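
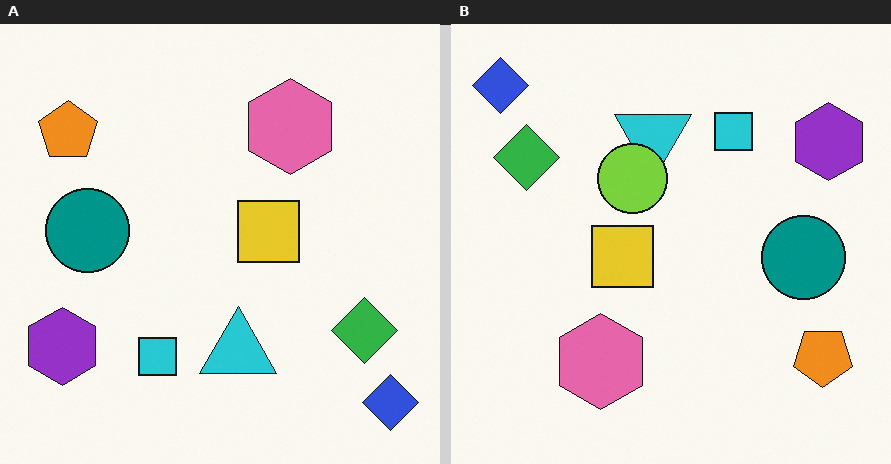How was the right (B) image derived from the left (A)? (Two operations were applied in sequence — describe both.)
The image was rotated 180°, then overlaid with an additional lime circle.

The blue diamond sits in the bottom-right of the left (A) image and the top-left of the right (B) — consistent with a whole-image 180° rotation. A lime circle appears in the right (B) image that is absent from the left (A).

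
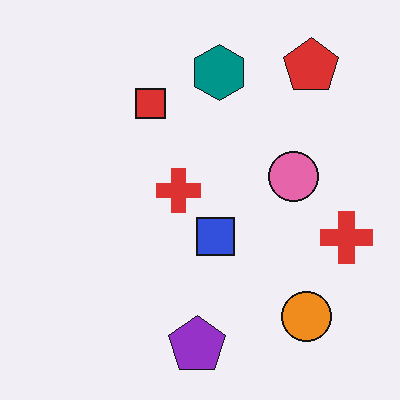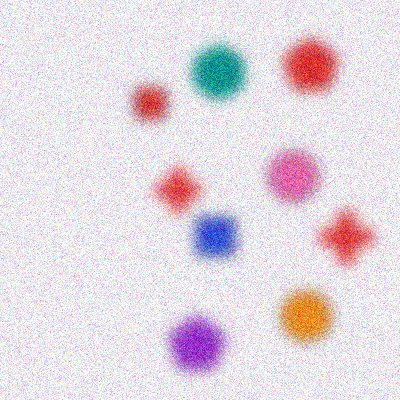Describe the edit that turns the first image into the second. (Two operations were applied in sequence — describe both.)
This is the original image heavily blurred, then degraded with moderate additive noise.

Shape edges and outlines are uniformly softened across the whole image. Random speckle covers the whole image, including the flat background.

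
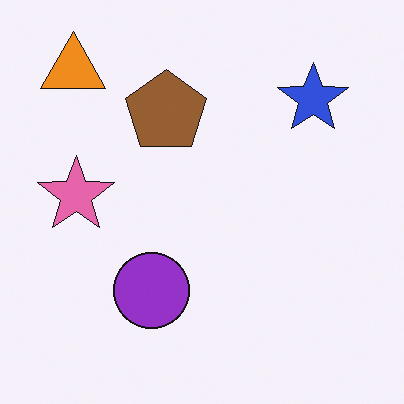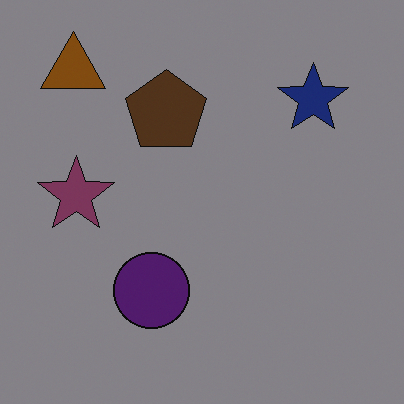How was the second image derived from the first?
The transformation is: noticeably darkened.

Every pixel — background and shapes alike — is uniformly darkened.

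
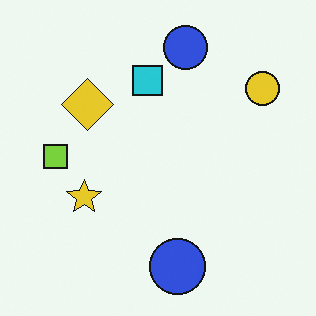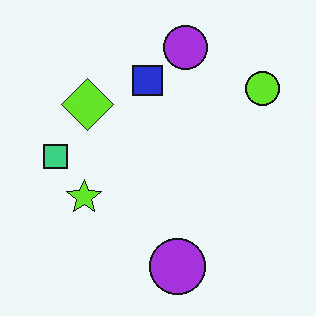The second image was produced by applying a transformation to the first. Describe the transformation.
The transformation is: hue-shifted by a small amount.

Every shape's color has rotated by the same amount around the hue wheel — a uniform hue shift.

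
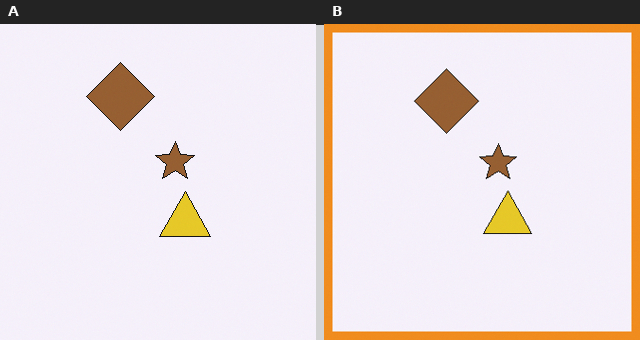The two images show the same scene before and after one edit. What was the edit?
This is the original image framed with a orange border.

A solid orange frame runs around the edge of the right (B) image, with the content slightly shrunk inside it.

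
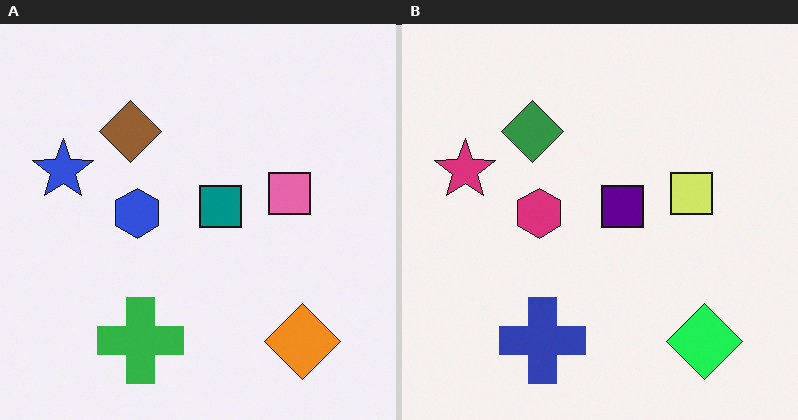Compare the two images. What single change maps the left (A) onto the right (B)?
The right (B) image is the left (A) hue-shifted through roughly a third of the color wheel.

Every shape's color has rotated by the same amount around the hue wheel — a uniform hue shift.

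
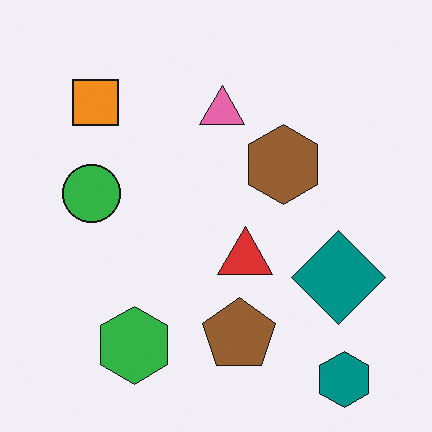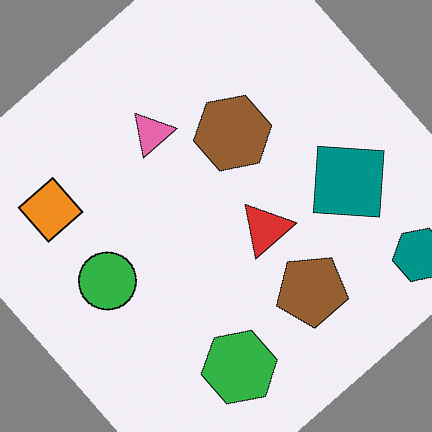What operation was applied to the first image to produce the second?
The transformation is: rotated counter-clockwise by a large amount — several tens of degrees.

Every shape is tilted by the same angle and the image corners show triangular fill wedges — a whole-image rotation by a non-right angle.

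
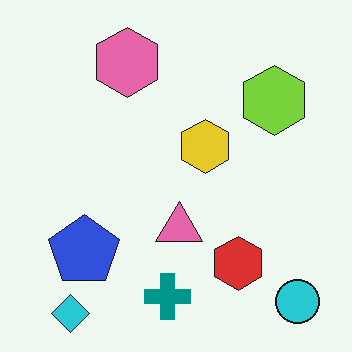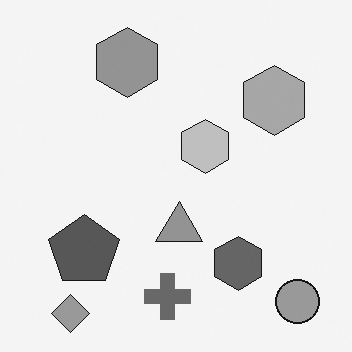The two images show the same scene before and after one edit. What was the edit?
This is the original image converted to grayscale.

All color is removed — every shape is now a shade of grey.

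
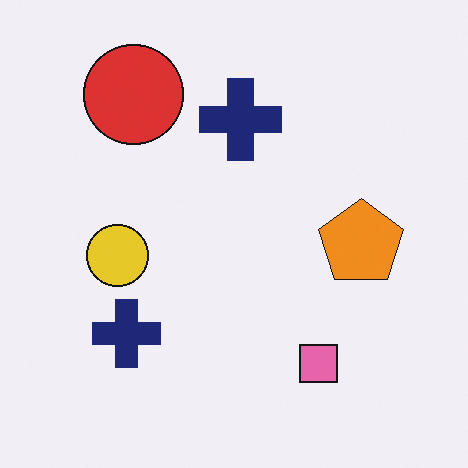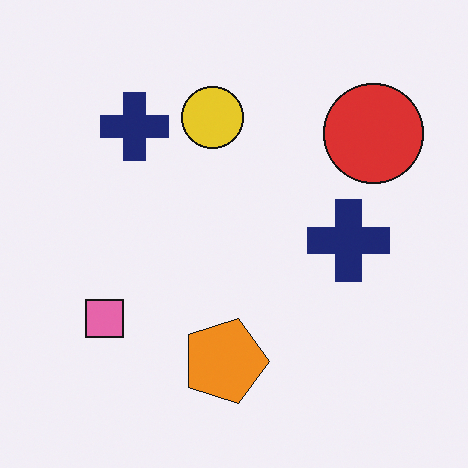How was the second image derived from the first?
The transformation is: rotated 90° clockwise.

The red circle sits in the top-left of the first image and the top-right of the second — consistent with a whole-image 90° clockwise rotation.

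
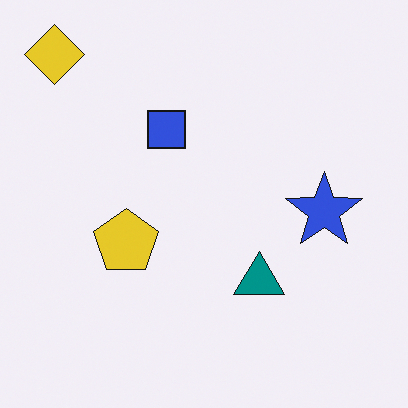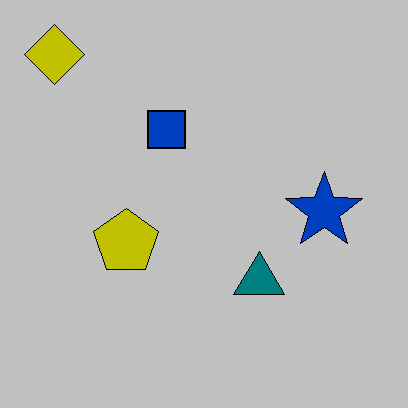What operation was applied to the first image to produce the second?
The image was aggressively posterized.

Each flat color has snapped to a coarser quantized level — most visibly, the near-white background has dropped to a flat grey.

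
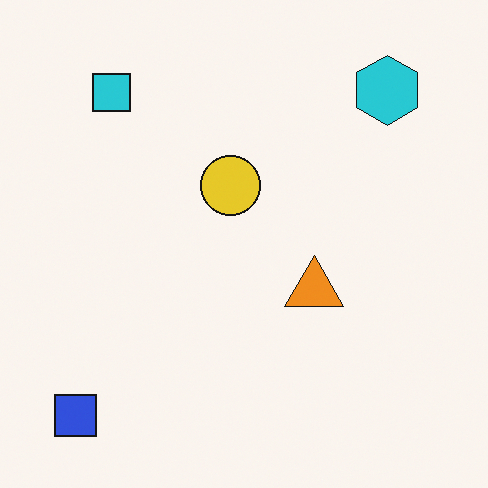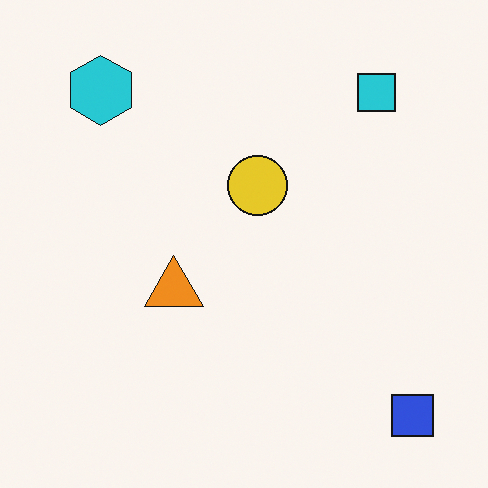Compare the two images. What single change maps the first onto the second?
The second image is the first flipped horizontally (left ↔ right).

The blue square is in the bottom-left of the first image and the bottom-right of the second — shapes on opposite sides of the vertical midline have swapped in a mirror flip.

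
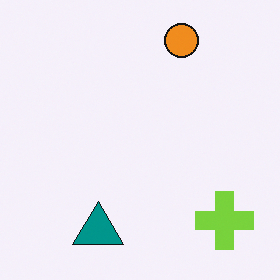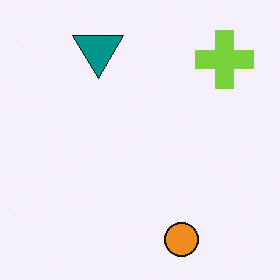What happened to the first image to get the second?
The second image is the first flipped vertically (top ↔ bottom).

The orange circle is in the top of the first image and the bottom of the second — shapes on opposite sides of the horizontal midline have swapped in a mirror flip.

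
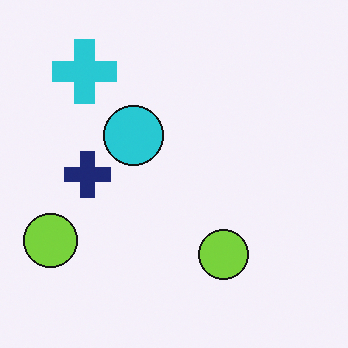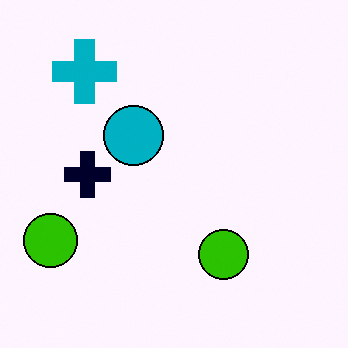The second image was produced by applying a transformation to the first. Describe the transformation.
Given much higher contrast.

Tones are pushed away from mid-grey across the whole image — a global contrast change.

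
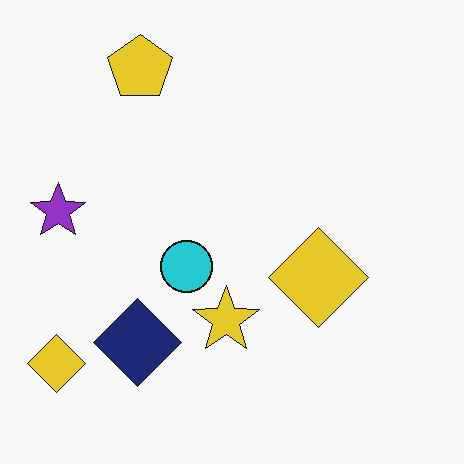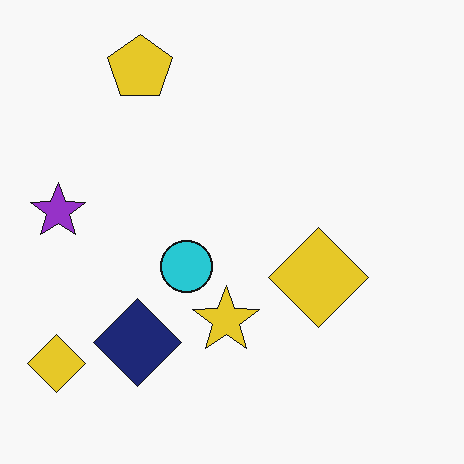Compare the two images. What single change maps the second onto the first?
This is the original image JPEG-compressed with visible artifacts.

Blocky 8×8 compression artifacts appear around shape edges and the flat background shows ringing — characteristic JPEG degradation.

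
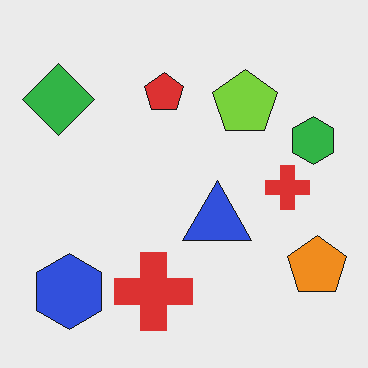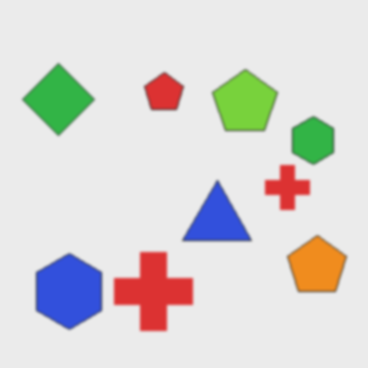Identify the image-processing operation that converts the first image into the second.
The image was slightly softened.

Shape edges and outlines are uniformly softened across the whole image.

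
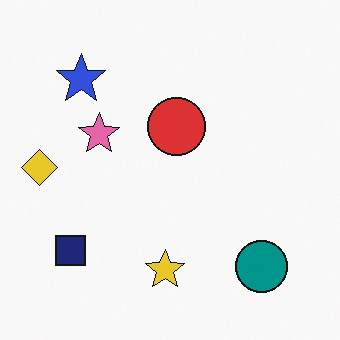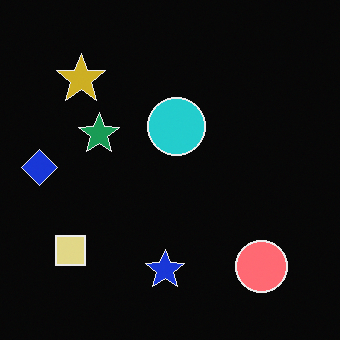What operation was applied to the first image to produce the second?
The image was color-inverted (negative).

The light background has become dark and every shape's color is its complement — a photographic negative.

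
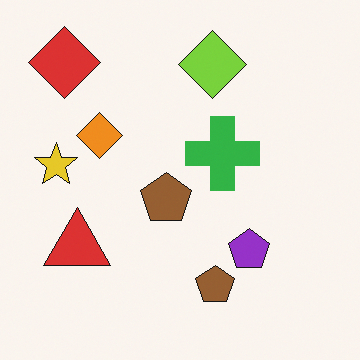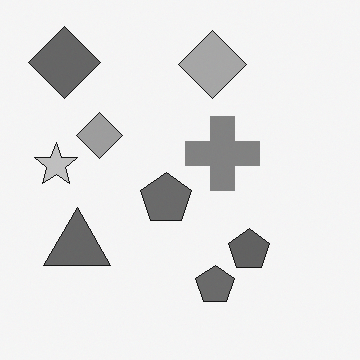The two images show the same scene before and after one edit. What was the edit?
The image was converted to grayscale.

All color is removed — every shape is now a shade of grey.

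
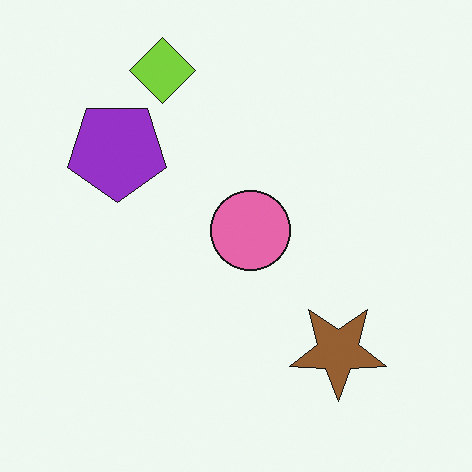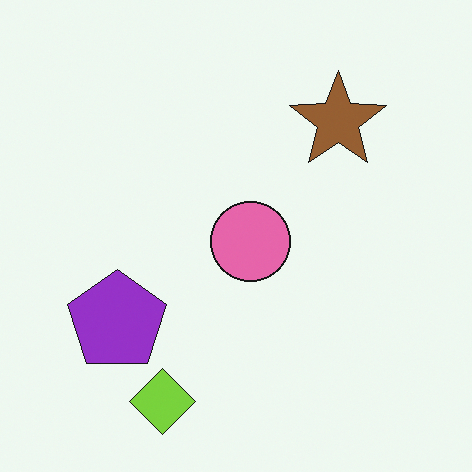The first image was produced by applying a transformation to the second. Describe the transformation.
The image was flipped vertically (top ↔ bottom).

The lime diamond is in the bottom of the second image and the top of the first — shapes on opposite sides of the horizontal midline have swapped in a mirror flip.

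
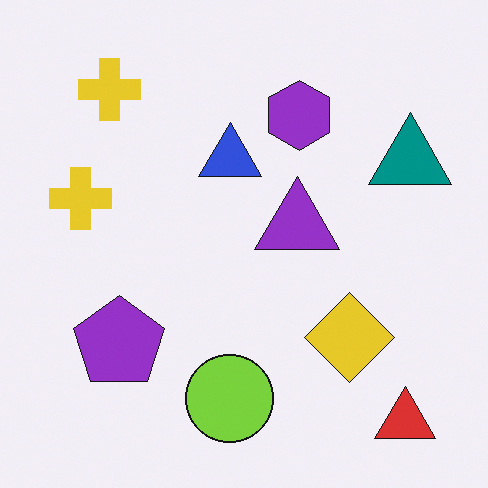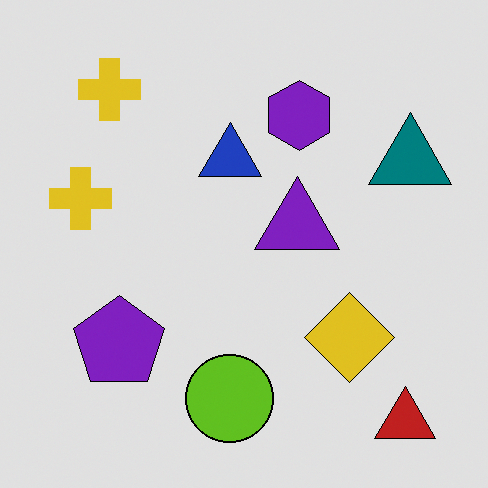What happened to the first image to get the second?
The image was posterized to a reduced palette.

Each flat color has snapped to a coarser quantized level — most visibly, the near-white background has dropped to a flat grey.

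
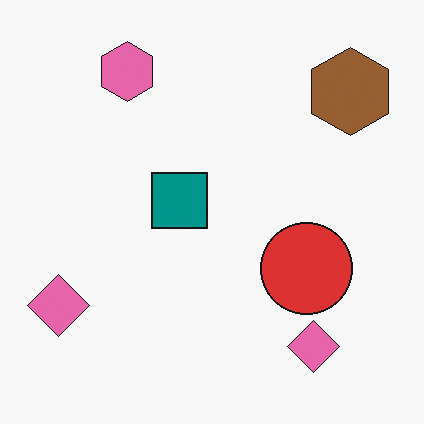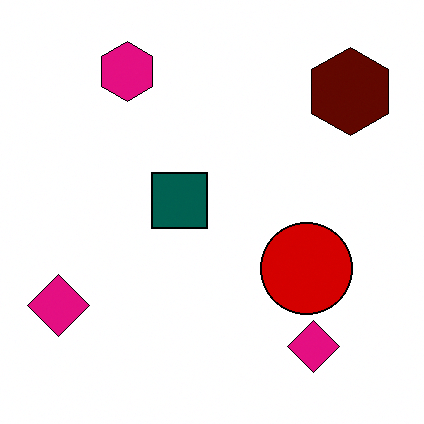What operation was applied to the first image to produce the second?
This is the original image boosted in contrast.

Tones are pushed away from mid-grey across the whole image — a global contrast change.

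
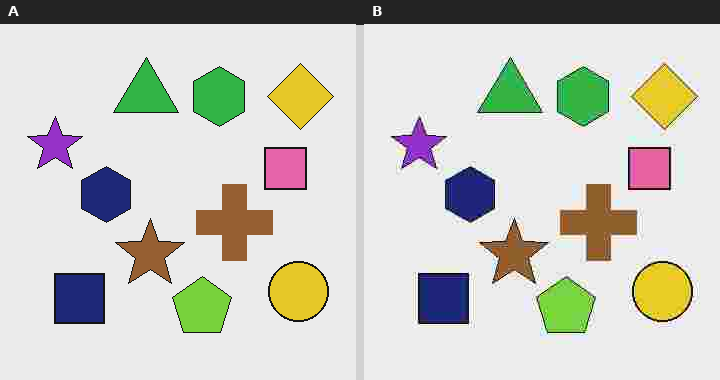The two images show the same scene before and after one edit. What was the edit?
The image was degraded with heavy JPEG compression.

Blocky 8×8 compression artifacts appear around shape edges and the flat background shows ringing — characteristic JPEG degradation.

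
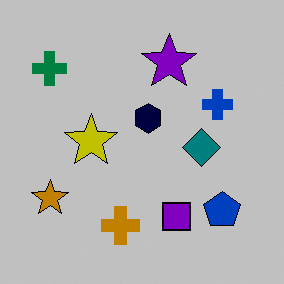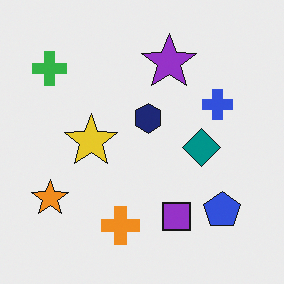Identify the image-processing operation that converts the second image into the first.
The transformation is: aggressively posterized.

Each flat color has snapped to a coarser quantized level — most visibly, the near-white background has dropped to a flat grey.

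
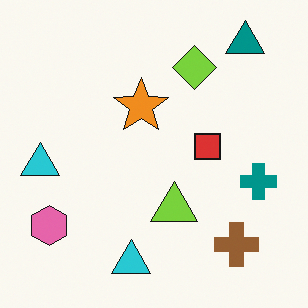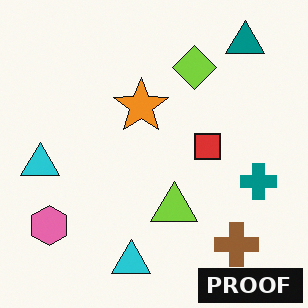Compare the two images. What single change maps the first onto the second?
The image was watermarked with the text "PROOF" in the lower-right corner.

A dark label reading "PROOF" appears in the lower-right corner.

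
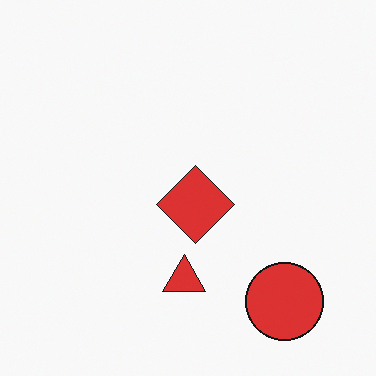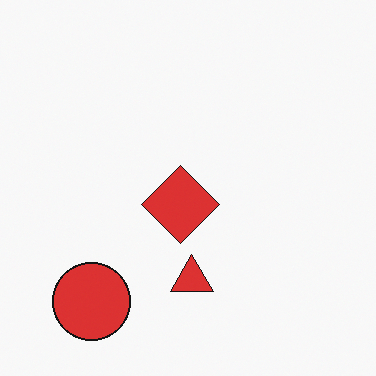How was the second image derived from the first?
The image was flipped horizontally (left ↔ right).

The red circle is in the bottom-right of the first image and the bottom-left of the second — shapes on opposite sides of the vertical midline have swapped in a mirror flip.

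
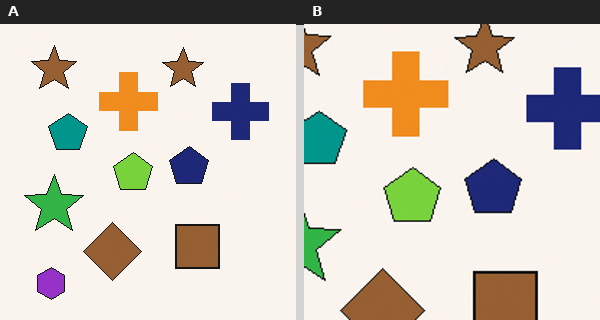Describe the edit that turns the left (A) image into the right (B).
It was cropped to a modestly smaller region and rescaled.

The visible shapes are larger and the field of view is narrower; shapes near the original edges may be partly or wholly outside the frame — a crop-and-rescale.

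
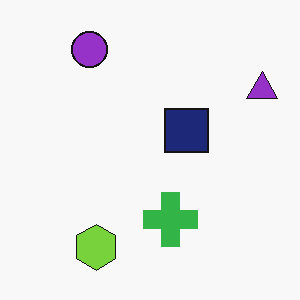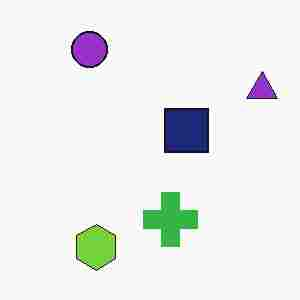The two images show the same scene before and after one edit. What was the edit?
It was heavily JPEG-compressed with obvious blocking artifacts.

Blocky 8×8 compression artifacts appear around shape edges and the flat background shows ringing — characteristic JPEG degradation.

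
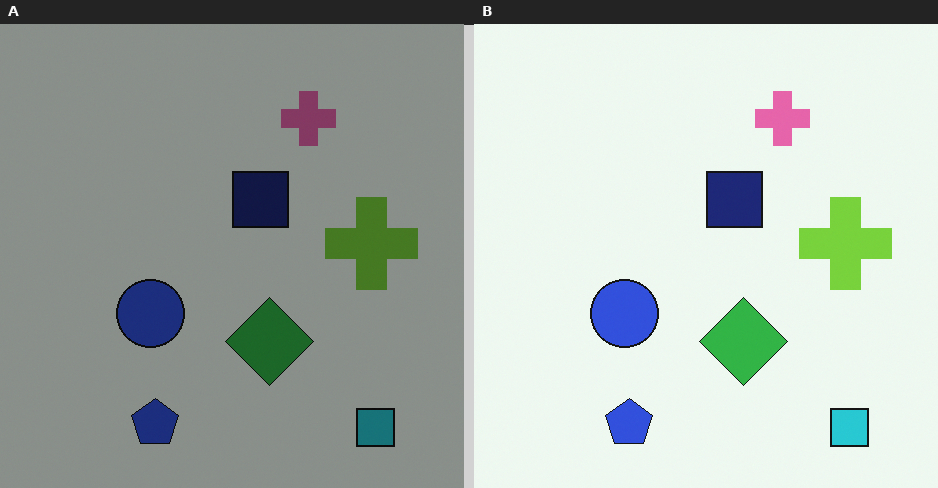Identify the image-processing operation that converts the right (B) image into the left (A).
This is the original image noticeably darkened.

Every pixel — background and shapes alike — is uniformly darkened.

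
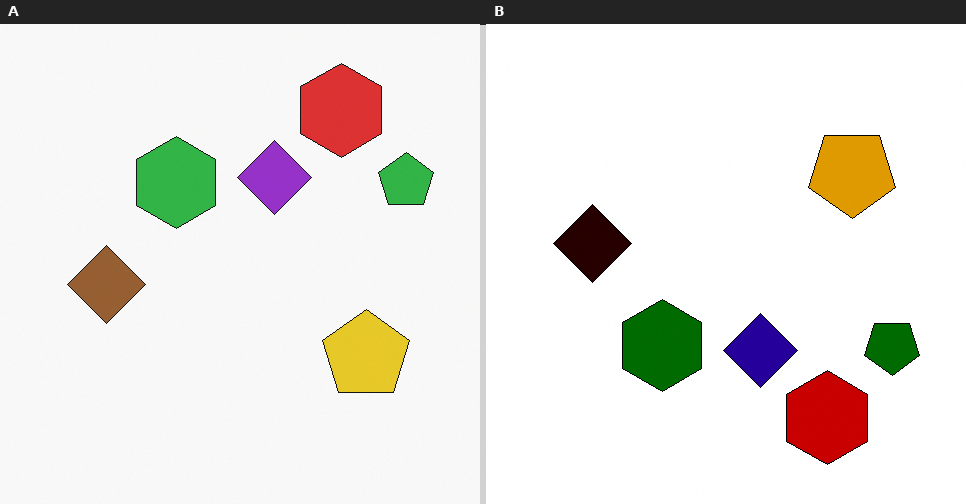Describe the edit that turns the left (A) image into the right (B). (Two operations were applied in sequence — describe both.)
It was given much higher contrast, then flipped vertically (top ↔ bottom).

Tones are pushed away from mid-grey across the whole image — a global contrast change. The red hexagon is in the top-right of the left (A) image and the bottom-right of the right (B) — shapes on opposite sides of the horizontal midline have swapped in a mirror flip.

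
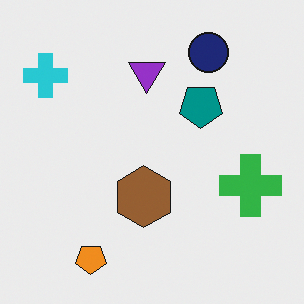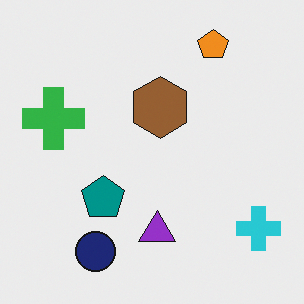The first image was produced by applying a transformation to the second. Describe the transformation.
The first image is the second rotated 180°.

The cyan cross sits in the bottom-right of the second image and the top-left of the first — consistent with a whole-image 180° rotation.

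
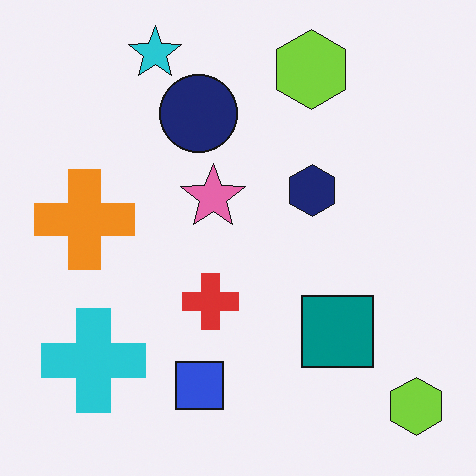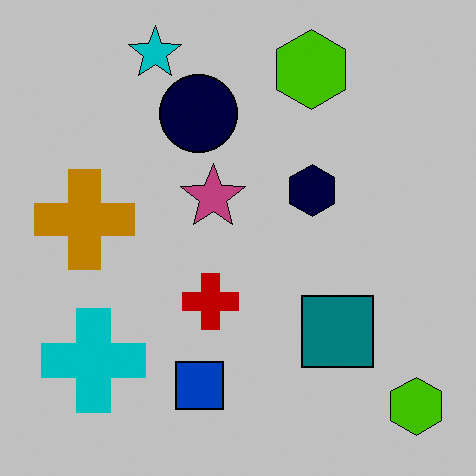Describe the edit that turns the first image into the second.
This is the original image aggressively posterized.

Each flat color has snapped to a coarser quantized level — most visibly, the near-white background has dropped to a flat grey.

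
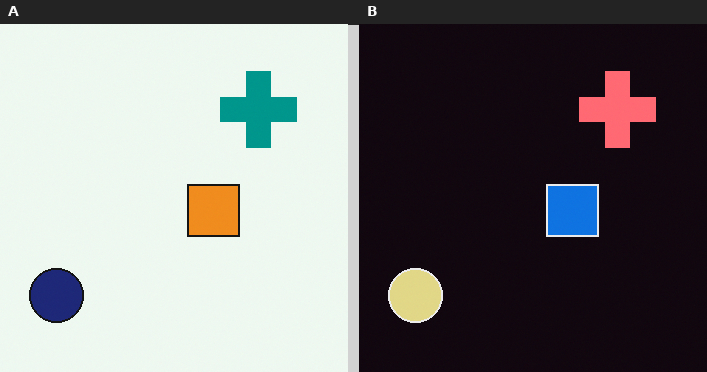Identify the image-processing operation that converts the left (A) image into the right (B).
Color-inverted (negative).

The light background has become dark and every shape's color is its complement — a photographic negative.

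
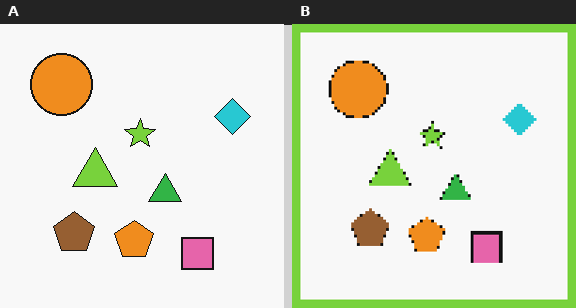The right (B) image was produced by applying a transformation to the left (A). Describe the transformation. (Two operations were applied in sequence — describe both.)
The transformation is: mildly pixelated, then framed with a lime border.

Shapes are reduced to large square blocks; fine edges and outlines are lost — a downscale-then-upscale (mosaic) effect. A solid lime frame runs around the edge of the right (B) image, with the content slightly shrunk inside it.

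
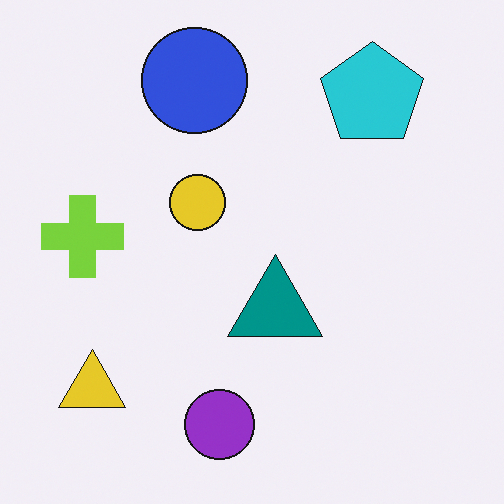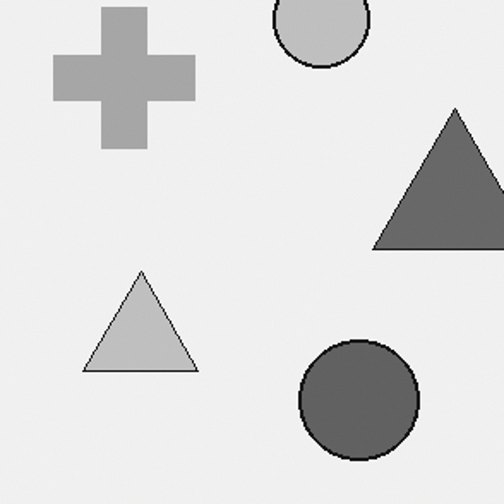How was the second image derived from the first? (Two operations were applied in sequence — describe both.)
This is the original image cropped tightly and scaled back up, then converted to grayscale.

The visible shapes are larger and the field of view is narrower; shapes near the original edges may be partly or wholly outside the frame — a crop-and-rescale. All color is removed — every shape is now a shade of grey.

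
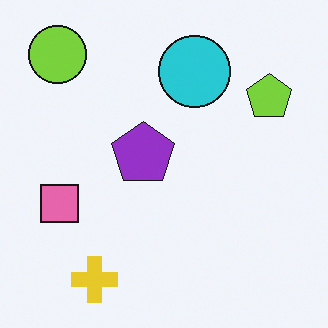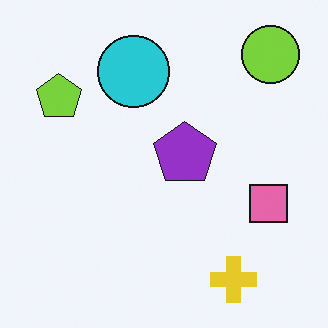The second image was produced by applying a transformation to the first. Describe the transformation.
It was flipped horizontally (left ↔ right).

The lime circle is in the top-left of the first image and the top-right of the second — shapes on opposite sides of the vertical midline have swapped in a mirror flip.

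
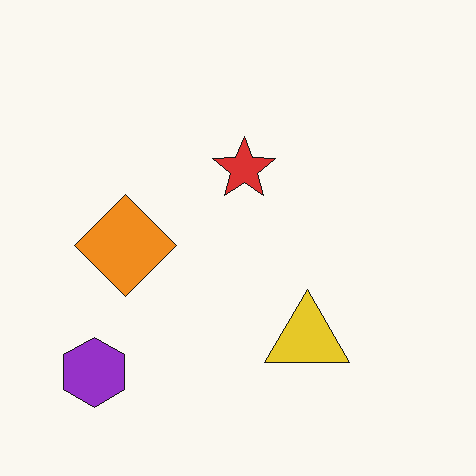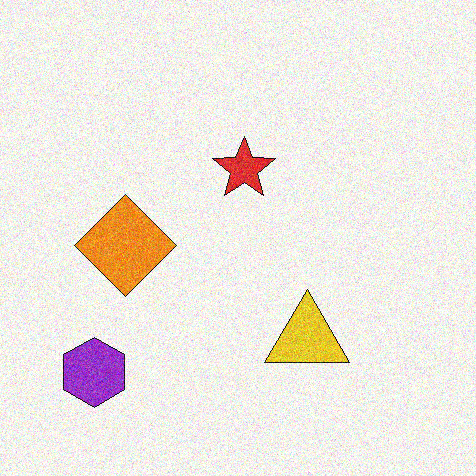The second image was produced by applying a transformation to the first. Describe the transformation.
This is the original image degraded with visible gaussian noise.

Random speckle covers the whole image, including the flat background.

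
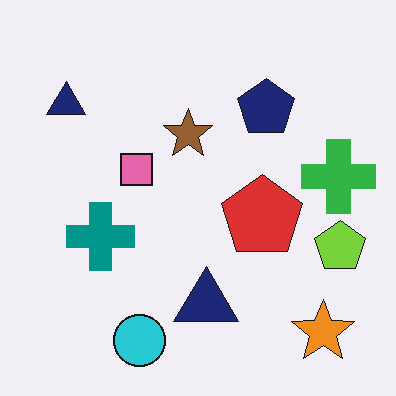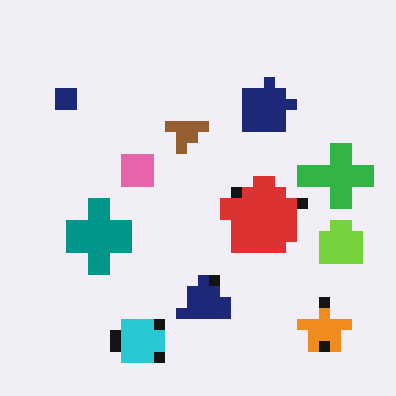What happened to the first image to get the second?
The image was heavily pixelated into large blocks.

Shapes are reduced to large square blocks; fine edges and outlines are lost — a downscale-then-upscale (mosaic) effect.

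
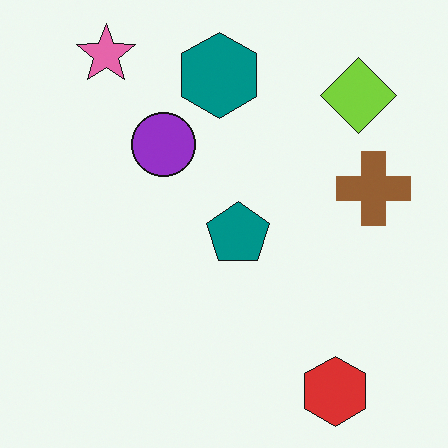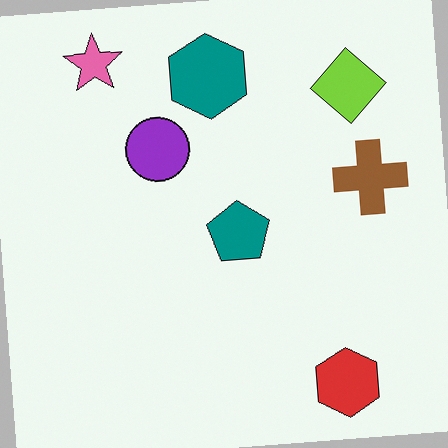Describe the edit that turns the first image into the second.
This is the original image rotated counter-clockwise by a slight angle.

Every shape is tilted by the same angle and the image corners show triangular fill wedges — a whole-image rotation by a non-right angle.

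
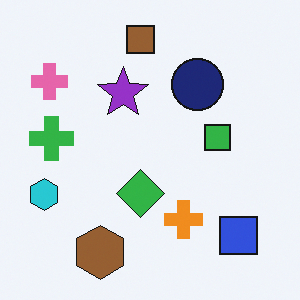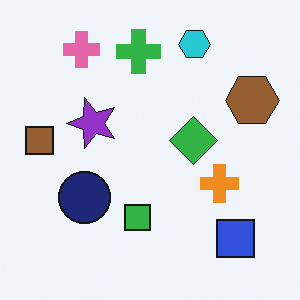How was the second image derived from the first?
The second image is the first transposed (reflected across the top-left ↔ bottom-right diagonal).

Shapes have swapped their row and column positions — what was in the top-right is now in the bottom-left — a diagonal reflection.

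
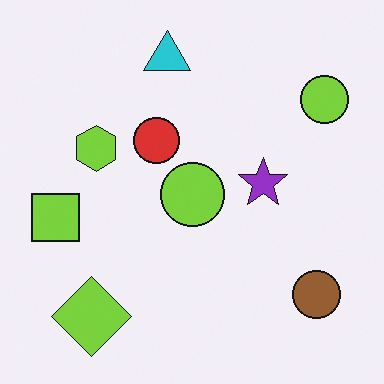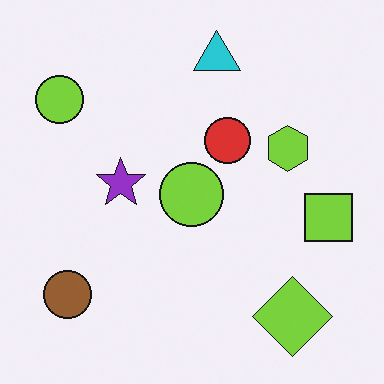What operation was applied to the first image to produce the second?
The second image is the first flipped horizontally (left ↔ right).

The lime square is in the left of the first image and the right of the second — shapes on opposite sides of the vertical midline have swapped in a mirror flip.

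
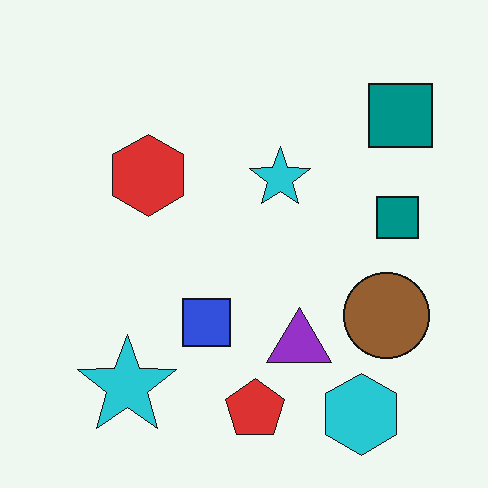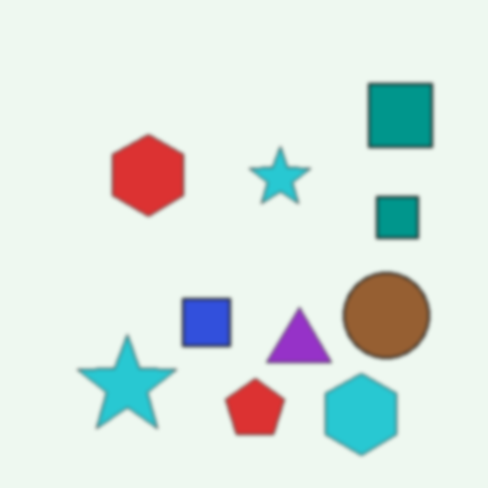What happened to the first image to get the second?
Slightly softened.

Shape edges and outlines are uniformly softened across the whole image.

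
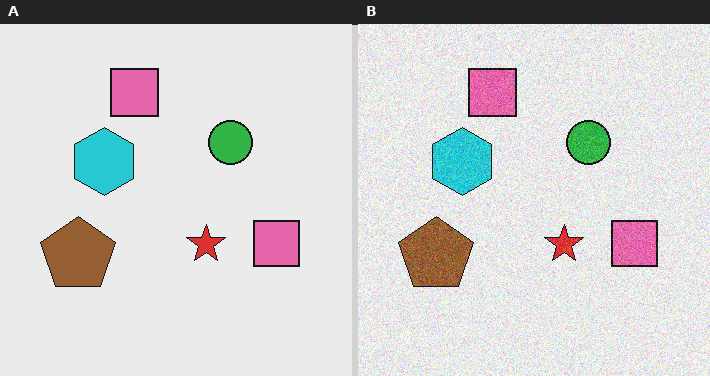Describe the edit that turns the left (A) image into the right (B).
It was degraded with visible gaussian noise.

Random speckle covers the whole image, including the flat background.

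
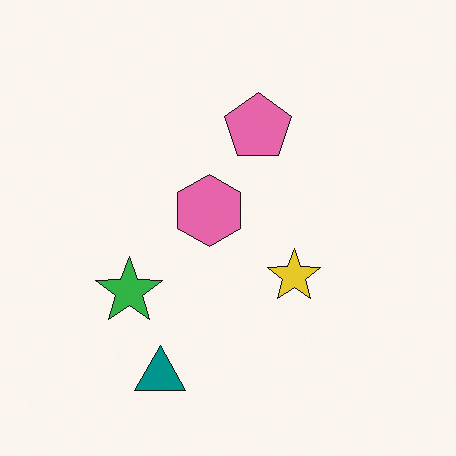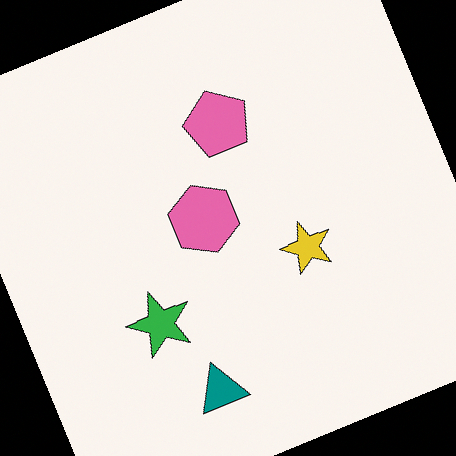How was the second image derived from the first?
This is the original image rotated counter-clockwise by a moderate amount.

Every shape is tilted by the same angle and the image corners show triangular fill wedges — a whole-image rotation by a non-right angle.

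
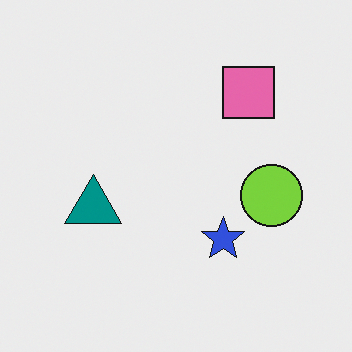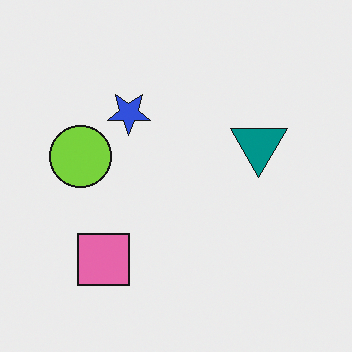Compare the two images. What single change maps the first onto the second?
The transformation is: rotated 180°.

The pink square sits in the top-right of the first image and the bottom-left of the second — consistent with a whole-image 180° rotation.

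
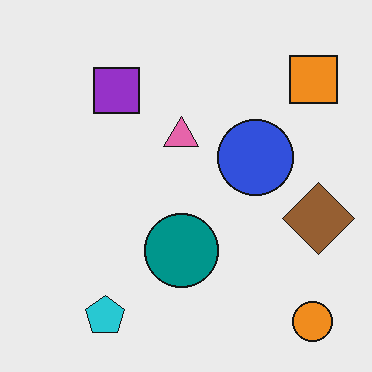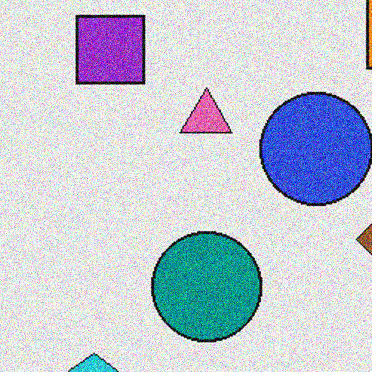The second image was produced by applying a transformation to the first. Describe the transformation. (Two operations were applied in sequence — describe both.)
Cropped to a modestly smaller region and rescaled, then degraded with heavy additive noise.

The visible shapes are larger and the field of view is narrower; shapes near the original edges may be partly or wholly outside the frame — a crop-and-rescale. Random speckle covers the whole image, including the flat background.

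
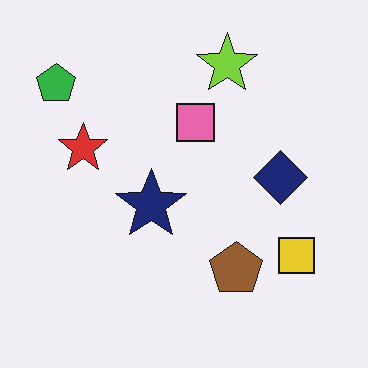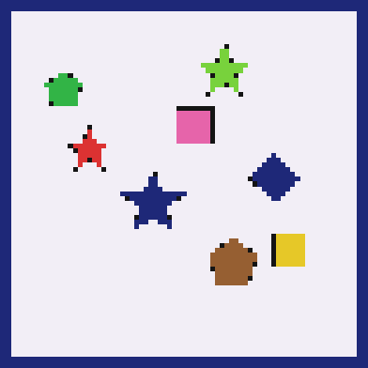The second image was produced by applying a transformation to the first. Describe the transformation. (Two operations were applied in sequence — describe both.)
Mildly pixelated, then framed with a navy border.

Shapes are reduced to large square blocks; fine edges and outlines are lost — a downscale-then-upscale (mosaic) effect. A solid navy frame runs around the edge of the second image, with the content slightly shrunk inside it.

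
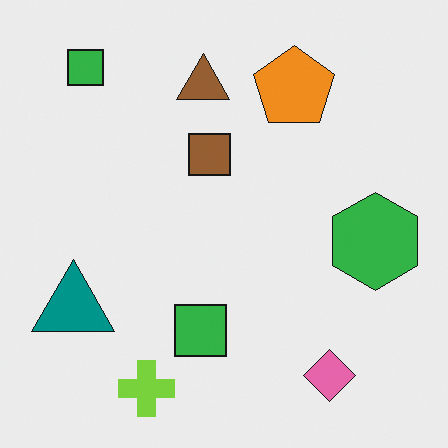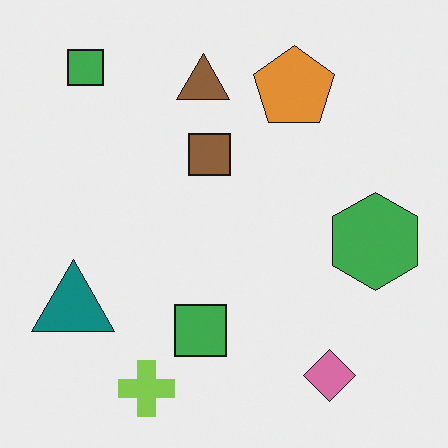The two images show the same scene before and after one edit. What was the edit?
This is the original image slightly desaturated.

All colors are more muted and greyish — a global saturation change.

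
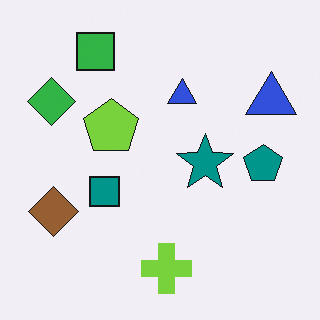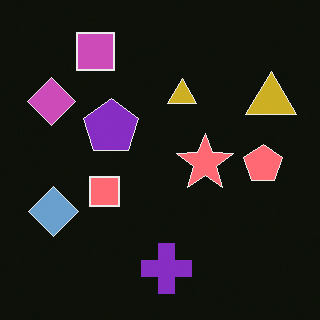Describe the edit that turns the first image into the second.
Color-inverted (negative).

The light background has become dark and every shape's color is its complement — a photographic negative.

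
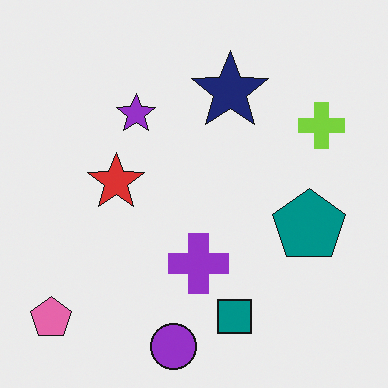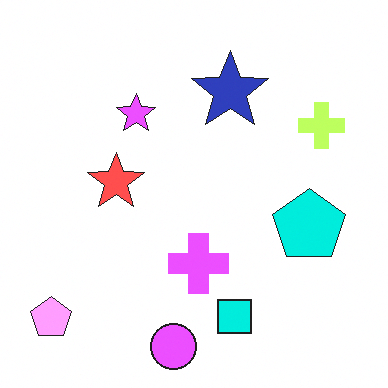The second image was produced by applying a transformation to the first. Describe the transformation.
The image was noticeably brightened.

Every pixel — background and shapes alike — is uniformly brightened.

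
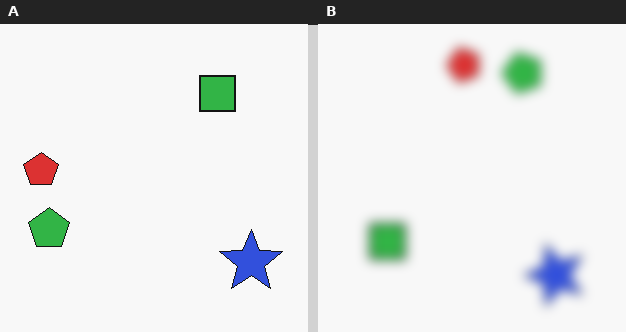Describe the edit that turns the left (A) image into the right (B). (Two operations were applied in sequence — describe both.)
The transformation is: strongly gaussian-blurred, then transposed (reflected across the top-left ↔ bottom-right diagonal).

Shape edges and outlines are uniformly softened across the whole image. Shapes have swapped their row and column positions — what was in the top-right is now in the bottom-left — a diagonal reflection.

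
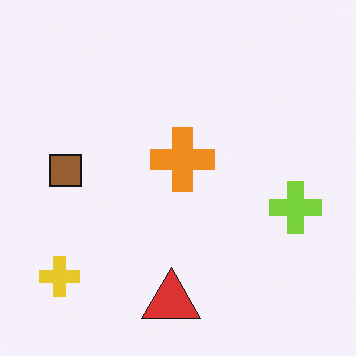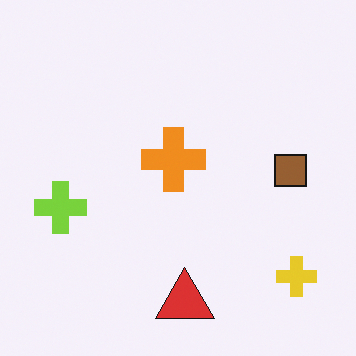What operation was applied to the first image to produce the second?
It was flipped horizontally (left ↔ right).

The yellow cross is in the bottom-left of the first image and the bottom-right of the second — shapes on opposite sides of the vertical midline have swapped in a mirror flip.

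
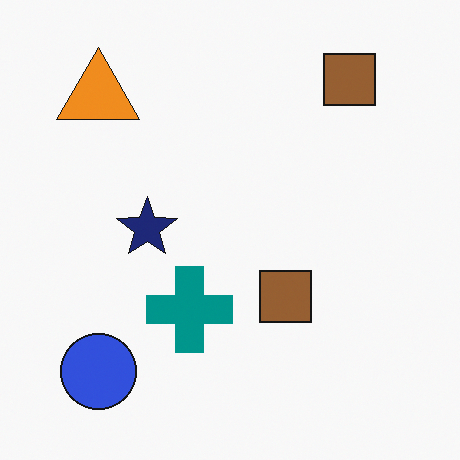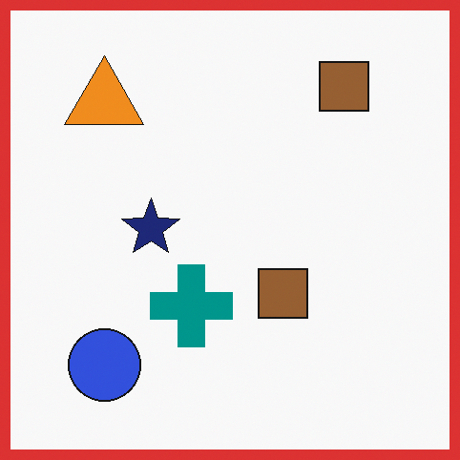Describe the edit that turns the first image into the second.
The transformation is: framed with a red border.

A solid red frame runs around the edge of the second image, with the content slightly shrunk inside it.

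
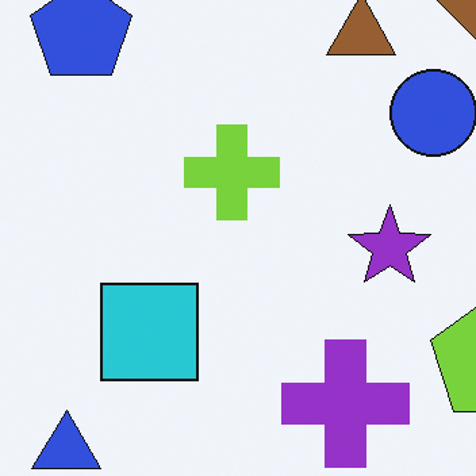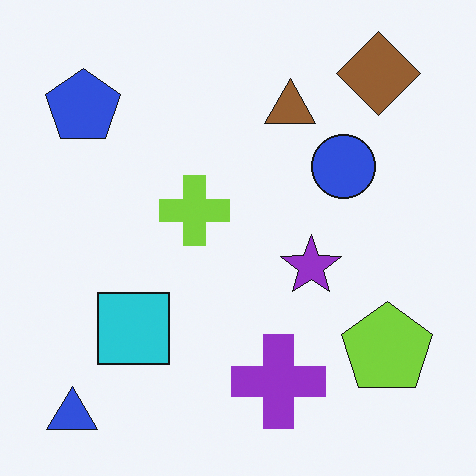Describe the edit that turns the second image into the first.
This is the original image cropped to a modestly smaller region and rescaled.

The visible shapes are larger and the field of view is narrower; shapes near the original edges may be partly or wholly outside the frame — a crop-and-rescale.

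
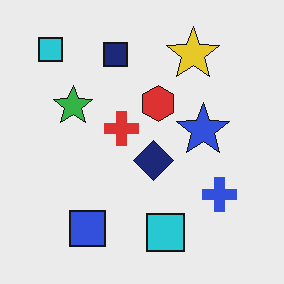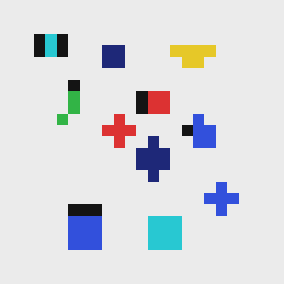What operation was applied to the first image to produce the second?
It was heavily pixelated into large blocks.

Shapes are reduced to large square blocks; fine edges and outlines are lost — a downscale-then-upscale (mosaic) effect.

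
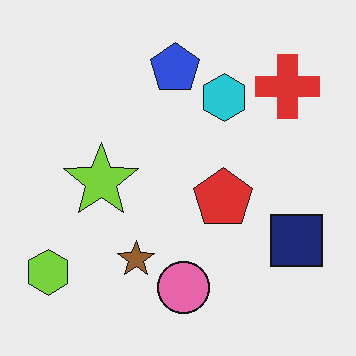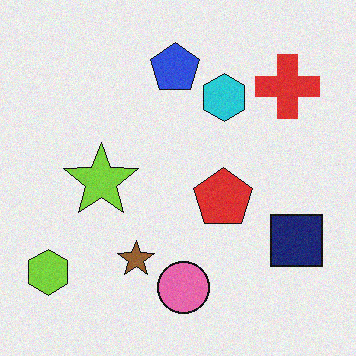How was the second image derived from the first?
It was degraded with light additive noise.

Random speckle covers the whole image, including the flat background.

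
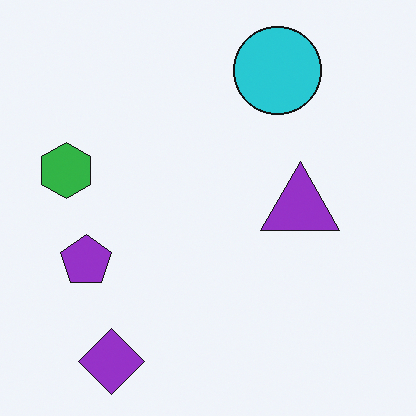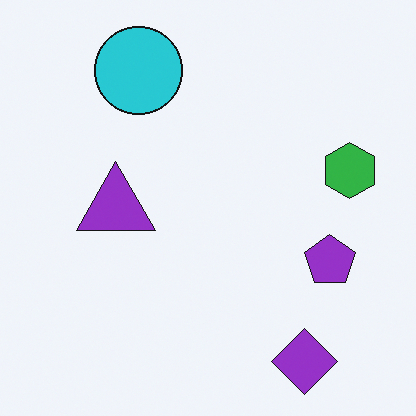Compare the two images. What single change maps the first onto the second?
Flipped horizontally (left ↔ right).

The green hexagon is in the left of the first image and the right of the second — shapes on opposite sides of the vertical midline have swapped in a mirror flip.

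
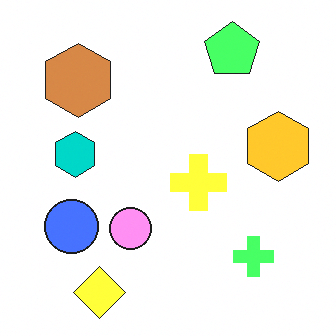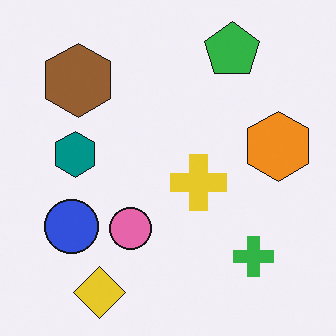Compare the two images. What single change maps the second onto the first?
It was brightened a lot.

Every pixel — background and shapes alike — is uniformly brightened.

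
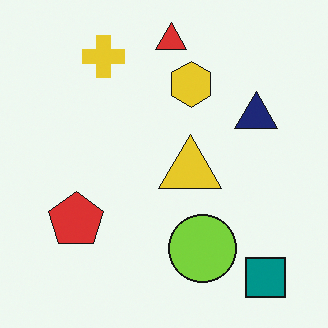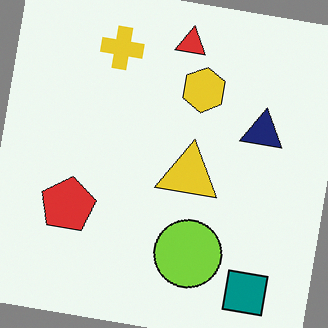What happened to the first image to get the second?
The second image is the first rotated clockwise by a few degrees.

Every shape is tilted by the same angle and the image corners show triangular fill wedges — a whole-image rotation by a non-right angle.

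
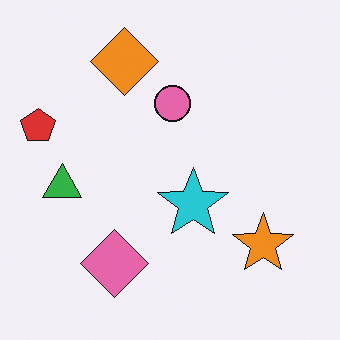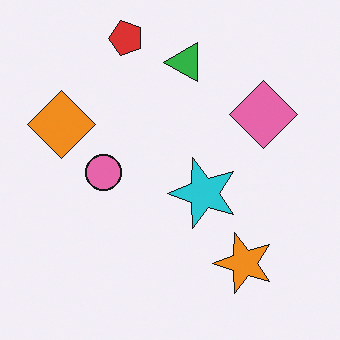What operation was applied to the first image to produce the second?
The image was transposed (reflected across the top-left ↔ bottom-right diagonal).

Shapes have swapped their row and column positions — what was in the top-right is now in the bottom-left — a diagonal reflection.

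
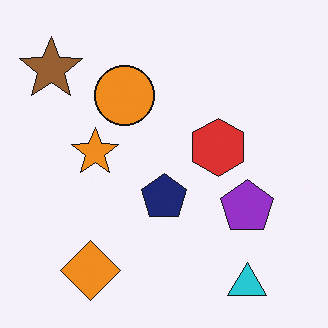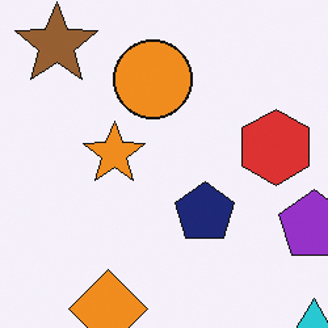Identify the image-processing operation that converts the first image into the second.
The transformation is: cropped to a modestly smaller region and rescaled.

The visible shapes are larger and the field of view is narrower; shapes near the original edges may be partly or wholly outside the frame — a crop-and-rescale.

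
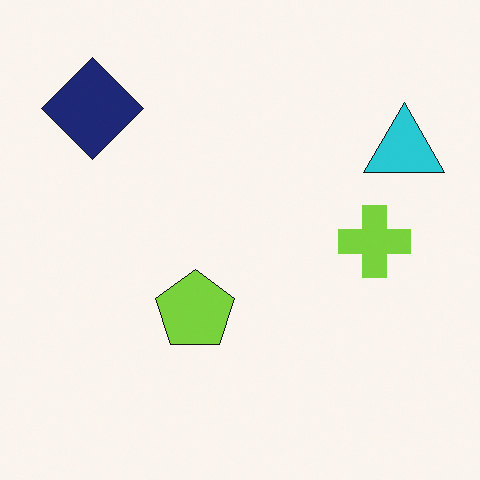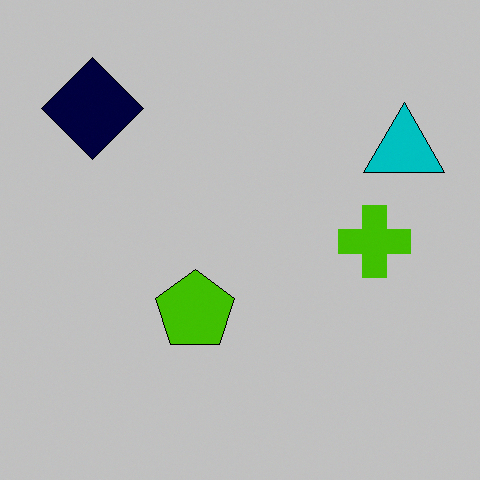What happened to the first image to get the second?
The transformation is: heavily posterized to just a handful of flat colors.

Each flat color has snapped to a coarser quantized level — most visibly, the near-white background has dropped to a flat grey.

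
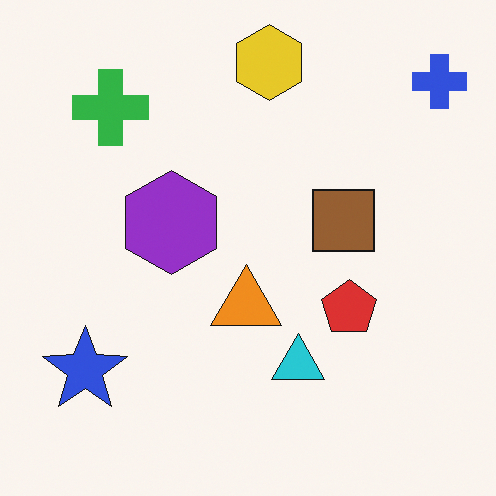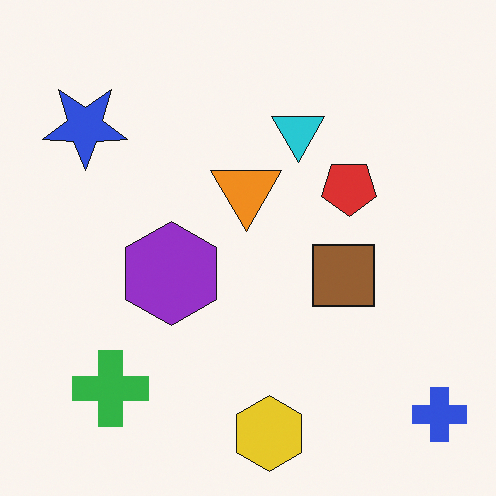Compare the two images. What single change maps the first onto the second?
The transformation is: flipped vertically (top ↔ bottom).

The yellow hexagon is in the top of the first image and the bottom of the second — shapes on opposite sides of the horizontal midline have swapped in a mirror flip.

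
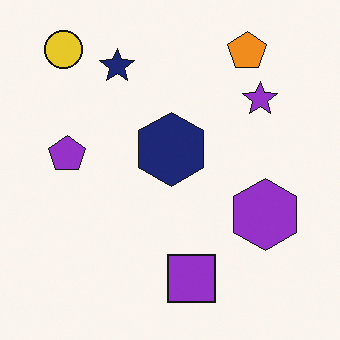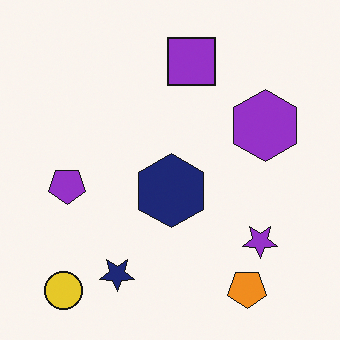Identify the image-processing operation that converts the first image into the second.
The second image is the first flipped vertically (top ↔ bottom).

The yellow circle is in the top-left of the first image and the bottom-left of the second — shapes on opposite sides of the horizontal midline have swapped in a mirror flip.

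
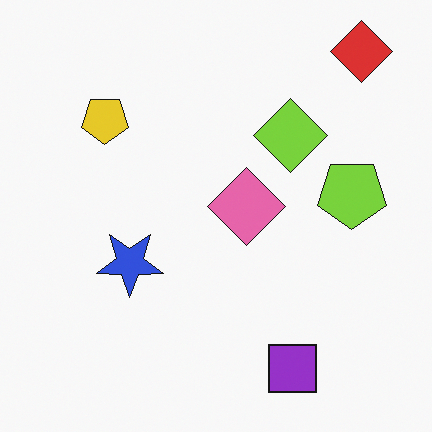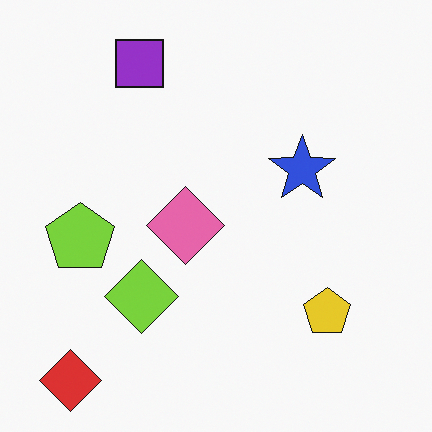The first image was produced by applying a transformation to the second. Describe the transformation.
Rotated 180°.

The red diamond sits in the bottom-left of the second image and the top-right of the first — consistent with a whole-image 180° rotation.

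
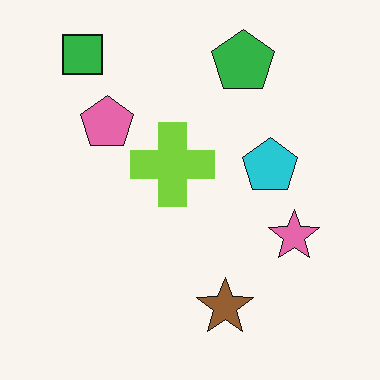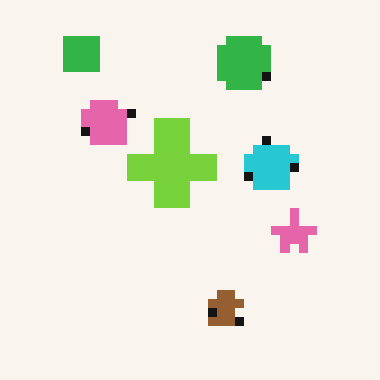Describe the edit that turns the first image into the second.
The second image is the first heavily pixelated into large blocks.

Shapes are reduced to large square blocks; fine edges and outlines are lost — a downscale-then-upscale (mosaic) effect.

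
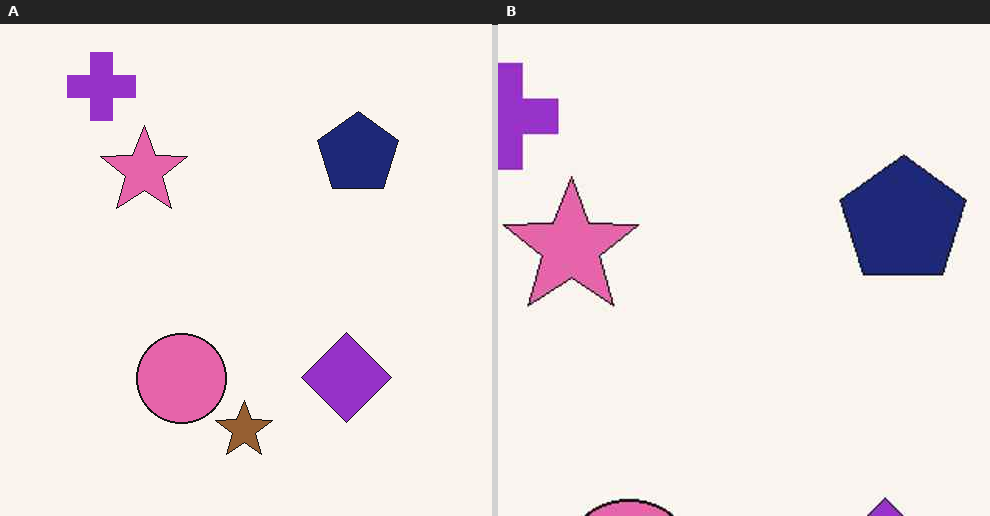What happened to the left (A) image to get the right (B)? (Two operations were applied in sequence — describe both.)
Cropped to a modestly smaller region and rescaled, then given moderate JPEG compression.

The visible shapes are larger and the field of view is narrower; shapes near the original edges may be partly or wholly outside the frame — a crop-and-rescale. Blocky 8×8 compression artifacts appear around shape edges and the flat background shows ringing — characteristic JPEG degradation.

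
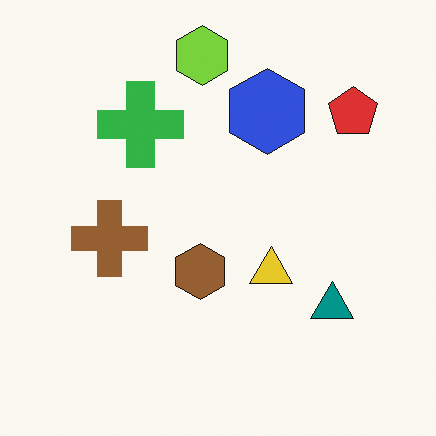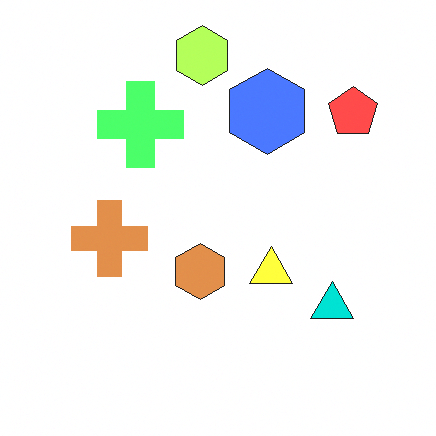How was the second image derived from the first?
The transformation is: brightened a lot.

Every pixel — background and shapes alike — is uniformly brightened.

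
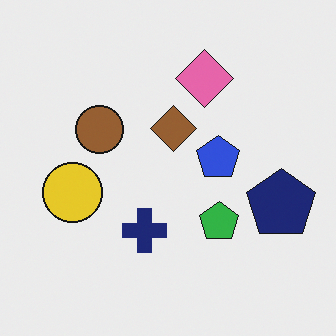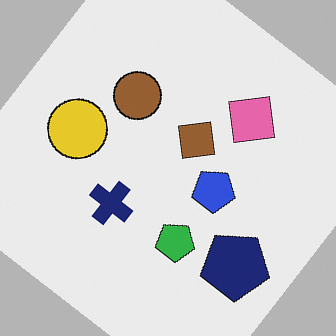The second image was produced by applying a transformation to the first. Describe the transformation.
The transformation is: rotated clockwise by a large amount — several tens of degrees.

Every shape is tilted by the same angle and the image corners show triangular fill wedges — a whole-image rotation by a non-right angle.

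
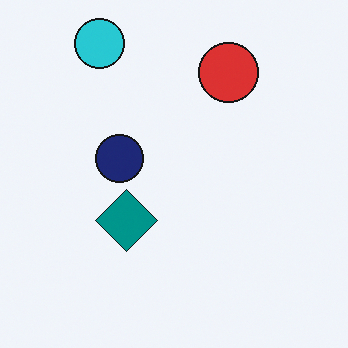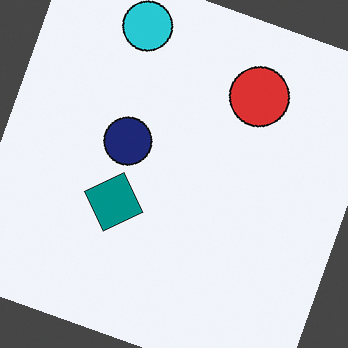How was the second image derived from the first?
Rotated clockwise by a moderate amount.

Every shape is tilted by the same angle and the image corners show triangular fill wedges — a whole-image rotation by a non-right angle.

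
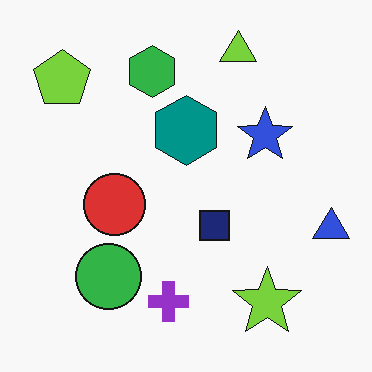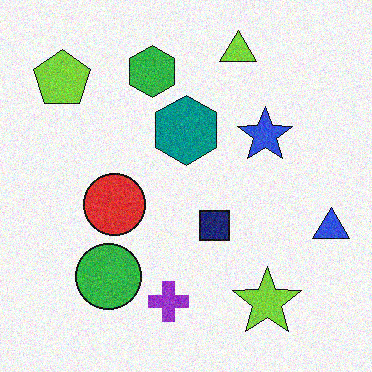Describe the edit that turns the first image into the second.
This is the original image degraded with visible gaussian noise.

Random speckle covers the whole image, including the flat background.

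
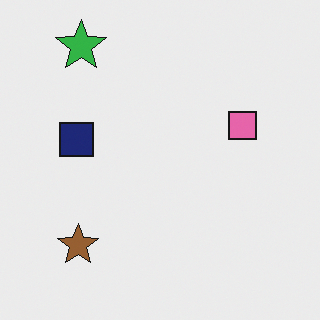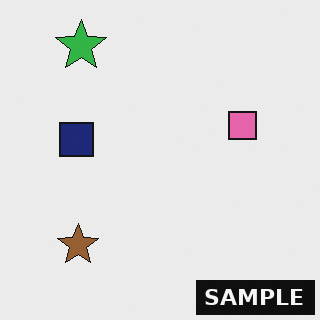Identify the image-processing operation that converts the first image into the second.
This is the original image watermarked with the text "SAMPLE" in the lower-right corner.

A dark label reading "SAMPLE" appears in the lower-right corner.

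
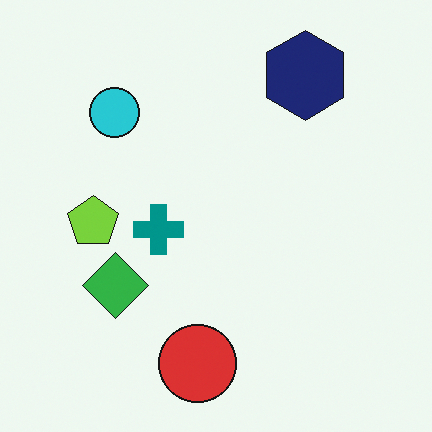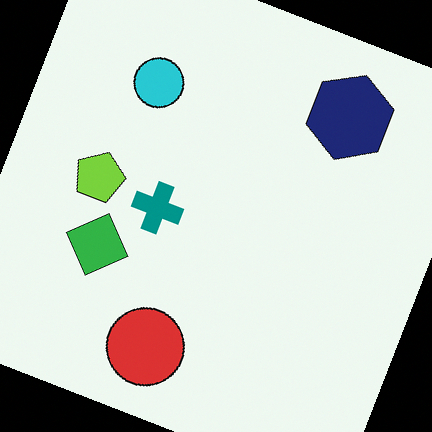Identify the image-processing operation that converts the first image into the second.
This is the original image rotated clockwise by a moderate amount.

Every shape is tilted by the same angle and the image corners show triangular fill wedges — a whole-image rotation by a non-right angle.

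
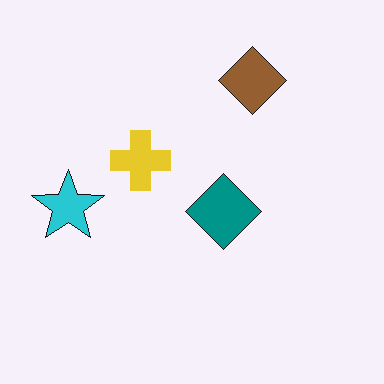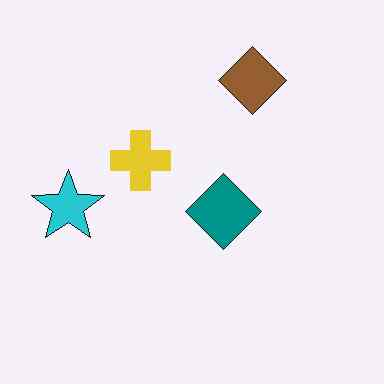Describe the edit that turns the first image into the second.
The second image is the first JPEG-compressed with visible artifacts.

Blocky 8×8 compression artifacts appear around shape edges and the flat background shows ringing — characteristic JPEG degradation.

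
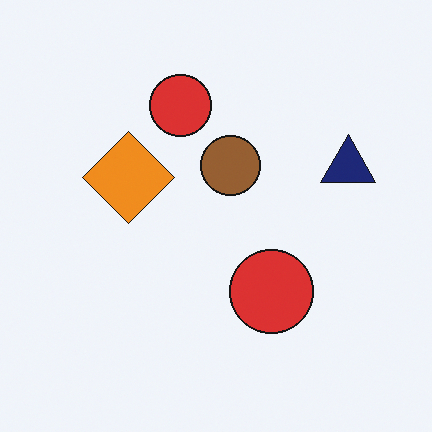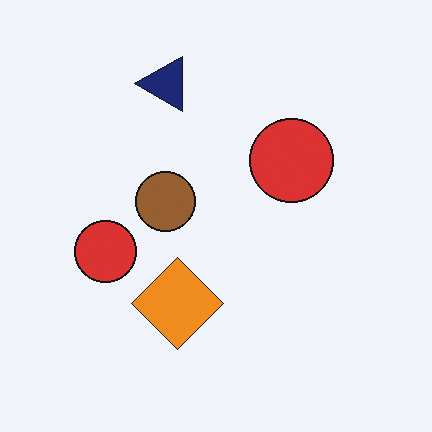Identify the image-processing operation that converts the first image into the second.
This is the original image rotated 90° counter-clockwise.

The navy triangle sits in the right of the first image and the top of the second — consistent with a whole-image 90° counter-clockwise rotation.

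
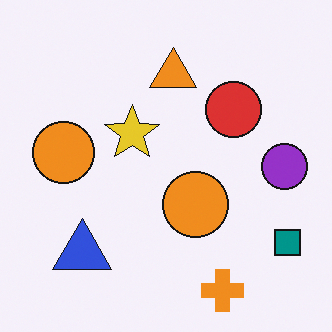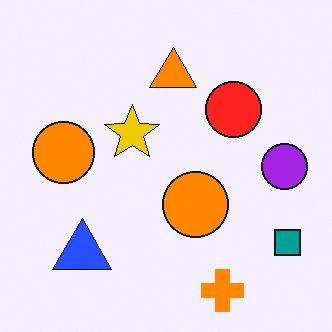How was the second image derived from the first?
Slightly oversaturated.

All colors are more vivid — a global saturation change.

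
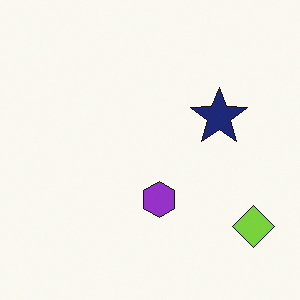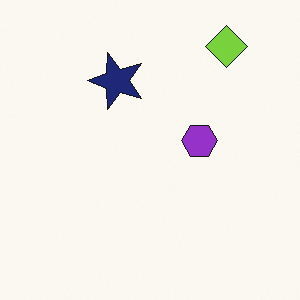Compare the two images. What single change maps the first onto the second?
This is the original image rotated 90° counter-clockwise.

The lime diamond sits in the bottom-right of the first image and the top-right of the second — consistent with a whole-image 90° counter-clockwise rotation.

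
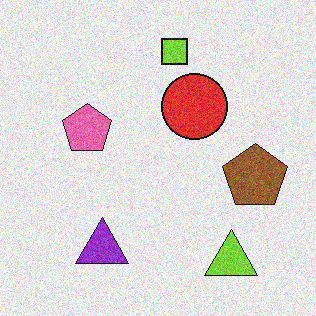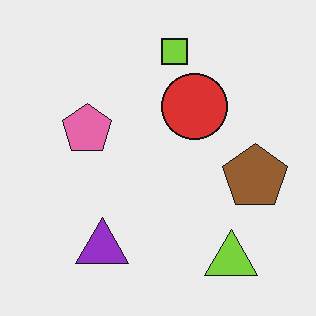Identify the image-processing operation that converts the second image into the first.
This is the original image degraded with moderate additive noise.

Random speckle covers the whole image, including the flat background.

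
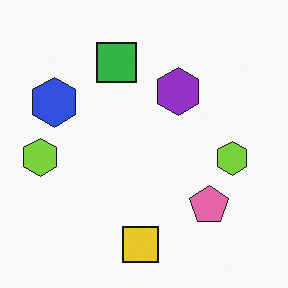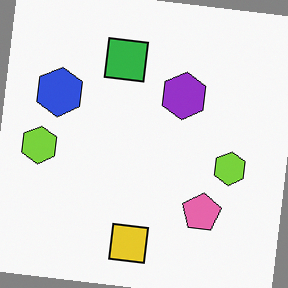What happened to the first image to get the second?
The image was rotated clockwise by a few degrees.

Every shape is tilted by the same angle and the image corners show triangular fill wedges — a whole-image rotation by a non-right angle.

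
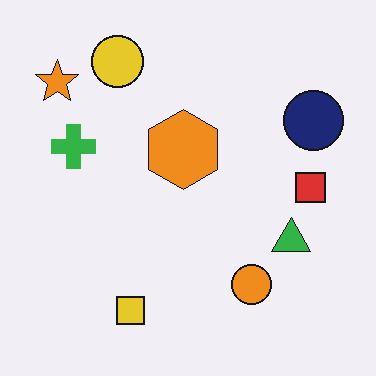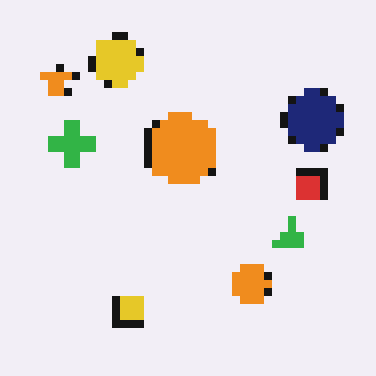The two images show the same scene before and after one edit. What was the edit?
The transformation is: pixelated into visible square blocks.

Shapes are reduced to large square blocks; fine edges and outlines are lost — a downscale-then-upscale (mosaic) effect.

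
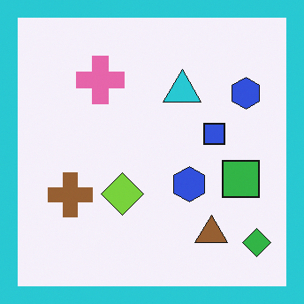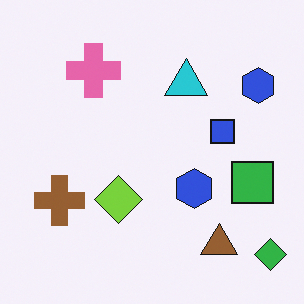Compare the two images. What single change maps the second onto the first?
The transformation is: framed with a cyan border.

A solid cyan frame runs around the edge of the first image, with the content slightly shrunk inside it.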